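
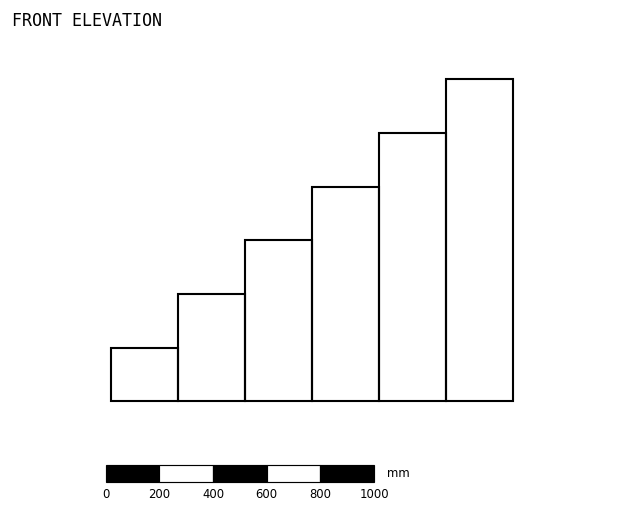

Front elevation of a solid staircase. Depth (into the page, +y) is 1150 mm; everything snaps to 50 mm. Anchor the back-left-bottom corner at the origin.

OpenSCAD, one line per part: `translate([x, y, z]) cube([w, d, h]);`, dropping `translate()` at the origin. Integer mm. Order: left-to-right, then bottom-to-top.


cube([250, 1150, 200]);
translate([250, 0, 0]) cube([250, 1150, 400]);
translate([500, 0, 0]) cube([250, 1150, 600]);
translate([750, 0, 0]) cube([250, 1150, 800]);
translate([1000, 0, 0]) cube([250, 1150, 1000]);
translate([1250, 0, 0]) cube([250, 1150, 1200]);


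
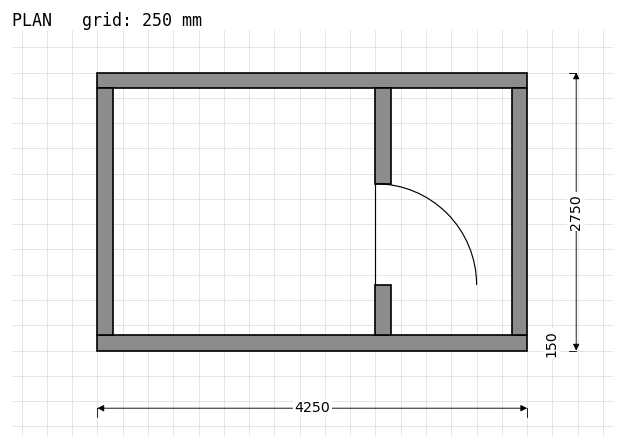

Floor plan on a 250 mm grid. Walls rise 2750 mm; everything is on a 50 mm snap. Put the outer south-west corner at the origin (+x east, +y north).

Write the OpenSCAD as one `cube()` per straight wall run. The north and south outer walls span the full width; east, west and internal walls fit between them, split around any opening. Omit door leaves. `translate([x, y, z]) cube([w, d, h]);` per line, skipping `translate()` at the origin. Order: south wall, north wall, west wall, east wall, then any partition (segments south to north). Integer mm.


cube([4250, 150, 2750]);
translate([0, 2600, 0]) cube([4250, 150, 2750]);
translate([0, 150, 0]) cube([150, 2450, 2750]);
translate([4100, 150, 0]) cube([150, 2450, 2750]);
translate([2750, 150, 0]) cube([150, 500, 2750]);
translate([2750, 1650, 0]) cube([150, 950, 2750]);


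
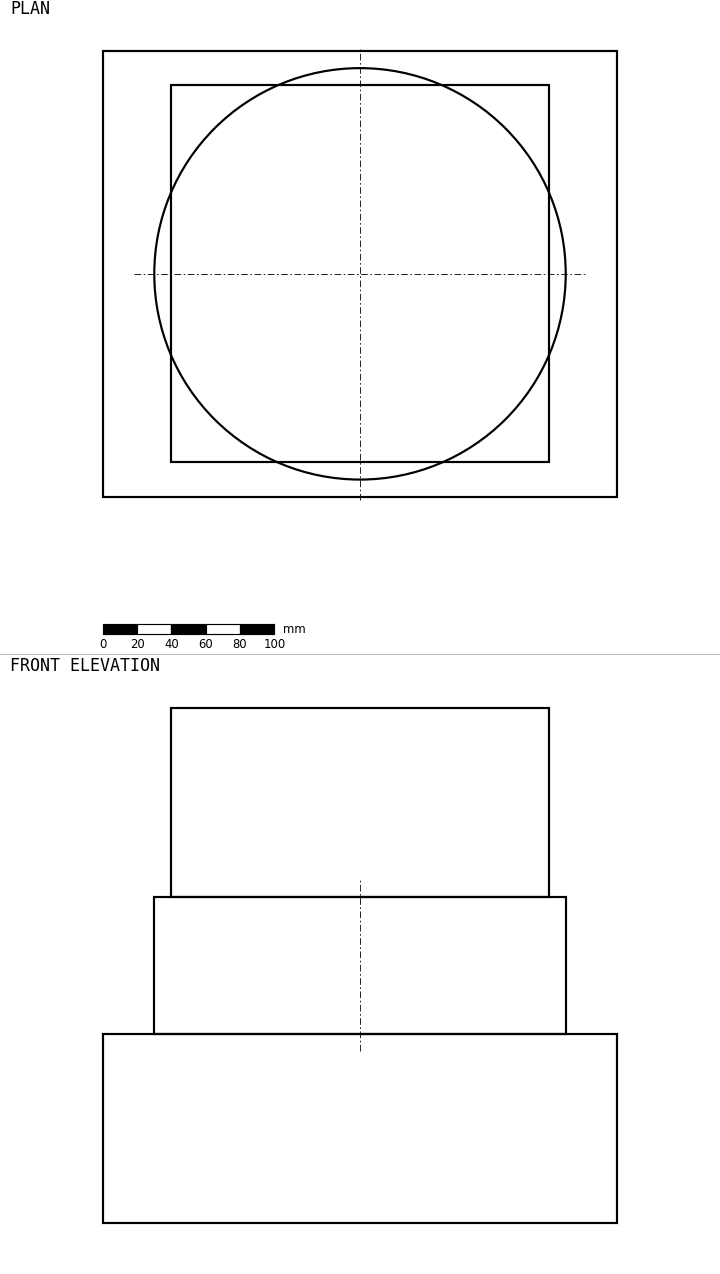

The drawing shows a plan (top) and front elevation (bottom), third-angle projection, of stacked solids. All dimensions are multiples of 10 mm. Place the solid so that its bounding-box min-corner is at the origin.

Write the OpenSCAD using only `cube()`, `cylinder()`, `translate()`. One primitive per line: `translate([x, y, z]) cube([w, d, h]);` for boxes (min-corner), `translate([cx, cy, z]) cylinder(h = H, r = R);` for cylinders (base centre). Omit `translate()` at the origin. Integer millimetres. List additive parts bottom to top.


cube([300, 260, 110]);
translate([150, 130, 110]) cylinder(h = 80, r = 120);
translate([40, 20, 190]) cube([220, 220, 110]);


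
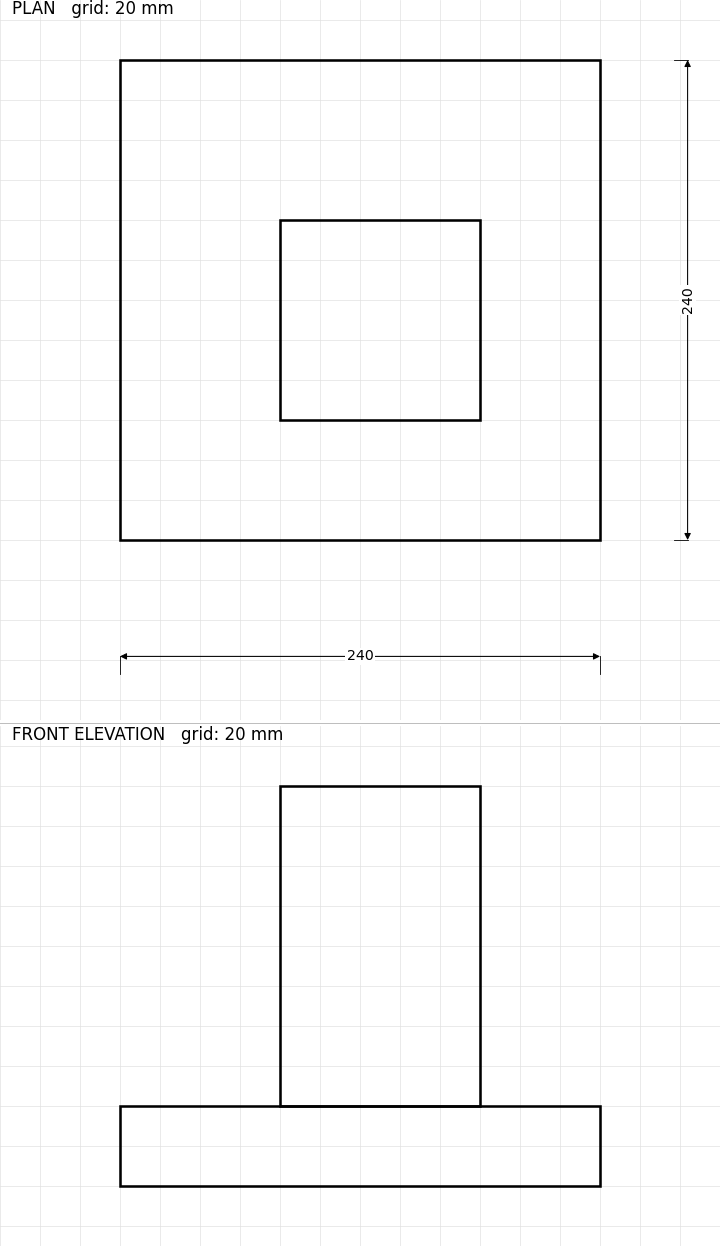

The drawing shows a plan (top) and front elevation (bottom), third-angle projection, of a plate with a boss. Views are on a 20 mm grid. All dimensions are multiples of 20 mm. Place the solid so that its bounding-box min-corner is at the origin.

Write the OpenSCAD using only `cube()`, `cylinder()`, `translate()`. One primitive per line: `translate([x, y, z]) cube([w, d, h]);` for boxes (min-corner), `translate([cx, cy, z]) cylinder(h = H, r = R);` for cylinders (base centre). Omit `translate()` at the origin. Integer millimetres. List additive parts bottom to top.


cube([240, 240, 40]);
translate([80, 60, 40]) cube([100, 100, 160]);


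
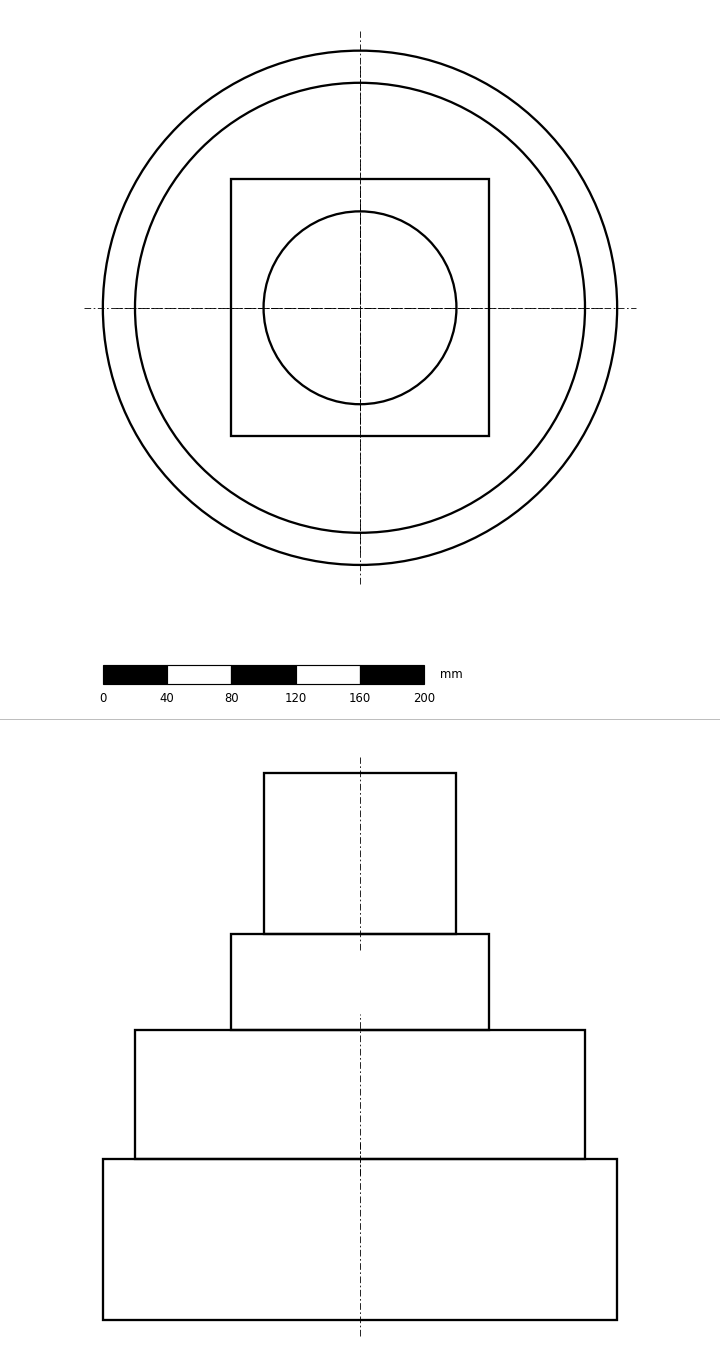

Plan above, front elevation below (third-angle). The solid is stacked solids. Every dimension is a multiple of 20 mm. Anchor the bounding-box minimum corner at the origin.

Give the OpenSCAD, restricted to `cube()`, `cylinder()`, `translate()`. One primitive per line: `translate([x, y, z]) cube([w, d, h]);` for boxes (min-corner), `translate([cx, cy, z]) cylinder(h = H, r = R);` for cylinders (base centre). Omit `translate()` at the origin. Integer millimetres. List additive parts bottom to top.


translate([160, 160, 0]) cylinder(h = 100, r = 160);
translate([160, 160, 100]) cylinder(h = 80, r = 140);
translate([80, 80, 180]) cube([160, 160, 60]);
translate([160, 160, 240]) cylinder(h = 100, r = 60);


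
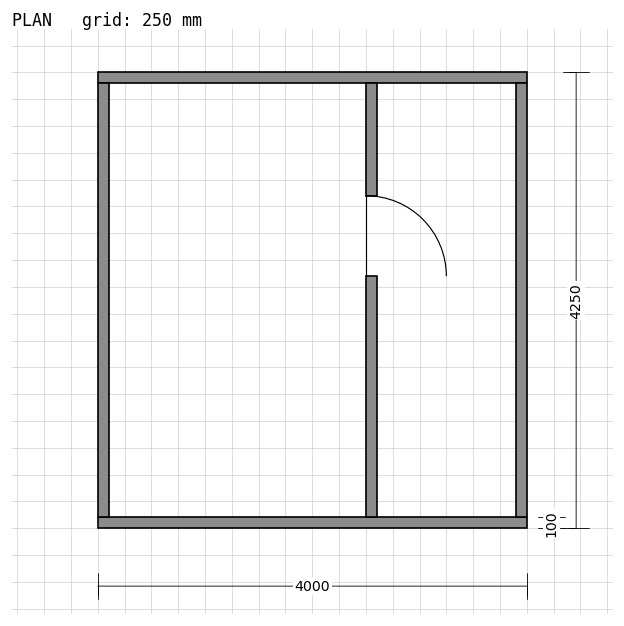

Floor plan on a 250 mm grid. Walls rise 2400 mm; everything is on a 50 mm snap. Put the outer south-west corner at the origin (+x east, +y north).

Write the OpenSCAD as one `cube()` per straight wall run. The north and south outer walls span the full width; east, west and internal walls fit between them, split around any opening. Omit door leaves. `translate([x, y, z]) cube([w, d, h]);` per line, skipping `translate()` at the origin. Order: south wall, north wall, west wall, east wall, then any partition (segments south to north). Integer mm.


cube([4000, 100, 2400]);
translate([0, 4150, 0]) cube([4000, 100, 2400]);
translate([0, 100, 0]) cube([100, 4050, 2400]);
translate([3900, 100, 0]) cube([100, 4050, 2400]);
translate([2500, 100, 0]) cube([100, 2250, 2400]);
translate([2500, 3100, 0]) cube([100, 1050, 2400]);


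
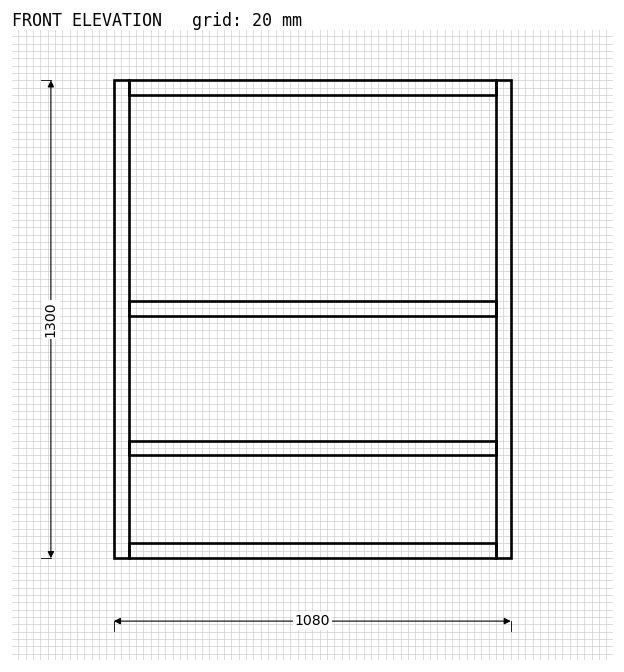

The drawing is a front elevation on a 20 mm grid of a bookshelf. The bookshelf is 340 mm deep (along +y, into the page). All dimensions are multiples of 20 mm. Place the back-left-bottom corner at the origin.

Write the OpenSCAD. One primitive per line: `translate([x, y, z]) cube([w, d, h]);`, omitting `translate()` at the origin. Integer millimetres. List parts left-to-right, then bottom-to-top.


cube([40, 340, 1300]);
translate([40, 0, 0]) cube([1000, 340, 40]);
translate([40, 0, 280]) cube([1000, 340, 40]);
translate([40, 0, 660]) cube([1000, 340, 40]);
translate([40, 0, 1260]) cube([1000, 340, 40]);
translate([1040, 0, 0]) cube([40, 340, 1300]);


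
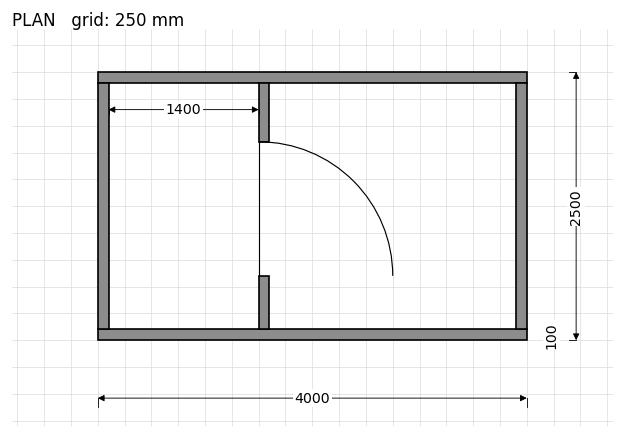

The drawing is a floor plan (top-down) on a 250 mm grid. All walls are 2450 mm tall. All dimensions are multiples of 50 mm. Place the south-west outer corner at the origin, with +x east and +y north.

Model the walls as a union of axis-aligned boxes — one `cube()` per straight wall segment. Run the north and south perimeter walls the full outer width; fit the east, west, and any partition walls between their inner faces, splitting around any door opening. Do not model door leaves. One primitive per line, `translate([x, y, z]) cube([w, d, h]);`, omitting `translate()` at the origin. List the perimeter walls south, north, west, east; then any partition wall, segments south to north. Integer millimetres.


cube([4000, 100, 2450]);
translate([0, 2400, 0]) cube([4000, 100, 2450]);
translate([0, 100, 0]) cube([100, 2300, 2450]);
translate([3900, 100, 0]) cube([100, 2300, 2450]);
translate([1500, 100, 0]) cube([100, 500, 2450]);
translate([1500, 1850, 0]) cube([100, 550, 2450]);


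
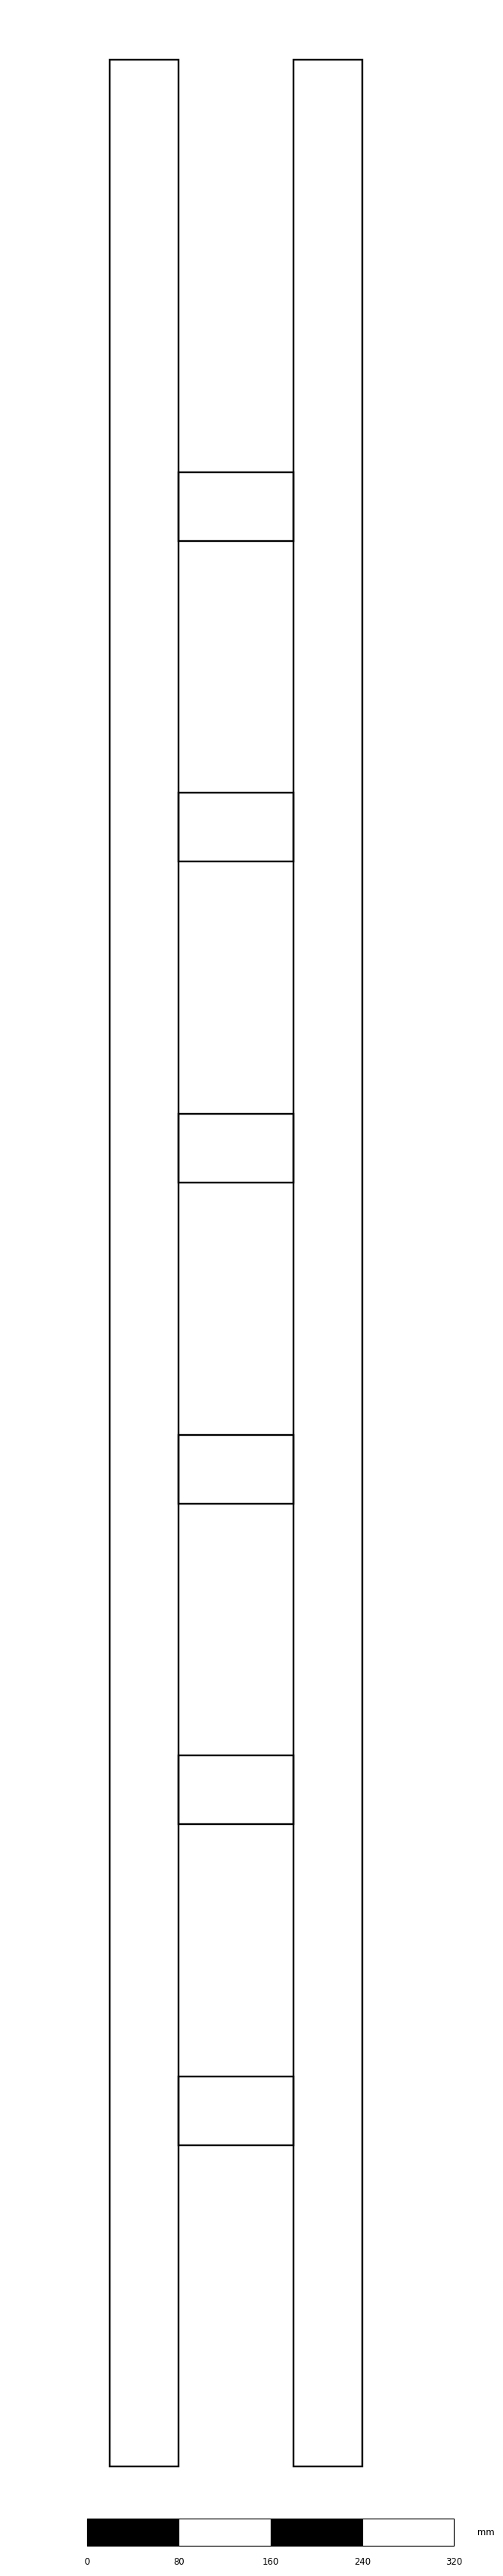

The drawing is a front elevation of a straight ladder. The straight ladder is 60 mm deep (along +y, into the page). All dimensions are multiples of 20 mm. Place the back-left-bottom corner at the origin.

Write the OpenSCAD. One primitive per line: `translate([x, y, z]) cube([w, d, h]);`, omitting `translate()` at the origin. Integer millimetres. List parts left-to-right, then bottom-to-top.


cube([60, 60, 2100]);
translate([60, 0, 280]) cube([100, 60, 60]);
translate([60, 0, 560]) cube([100, 60, 60]);
translate([60, 0, 840]) cube([100, 60, 60]);
translate([60, 0, 1120]) cube([100, 60, 60]);
translate([60, 0, 1400]) cube([100, 60, 60]);
translate([60, 0, 1680]) cube([100, 60, 60]);
translate([160, 0, 0]) cube([60, 60, 2100]);


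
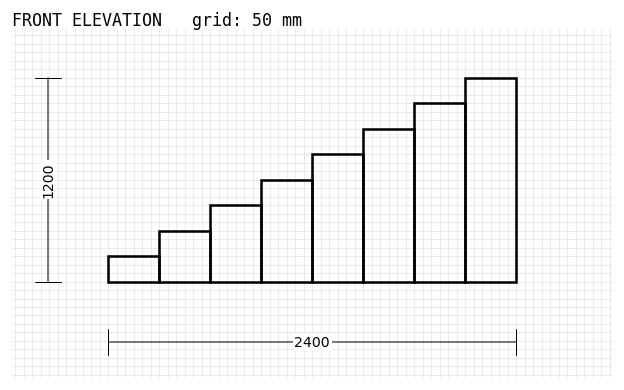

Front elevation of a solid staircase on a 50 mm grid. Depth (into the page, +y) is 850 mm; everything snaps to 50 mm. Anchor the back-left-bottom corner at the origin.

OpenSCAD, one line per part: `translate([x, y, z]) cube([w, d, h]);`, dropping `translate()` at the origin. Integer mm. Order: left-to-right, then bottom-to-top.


cube([300, 850, 150]);
translate([300, 0, 0]) cube([300, 850, 300]);
translate([600, 0, 0]) cube([300, 850, 450]);
translate([900, 0, 0]) cube([300, 850, 600]);
translate([1200, 0, 0]) cube([300, 850, 750]);
translate([1500, 0, 0]) cube([300, 850, 900]);
translate([1800, 0, 0]) cube([300, 850, 1050]);
translate([2100, 0, 0]) cube([300, 850, 1200]);


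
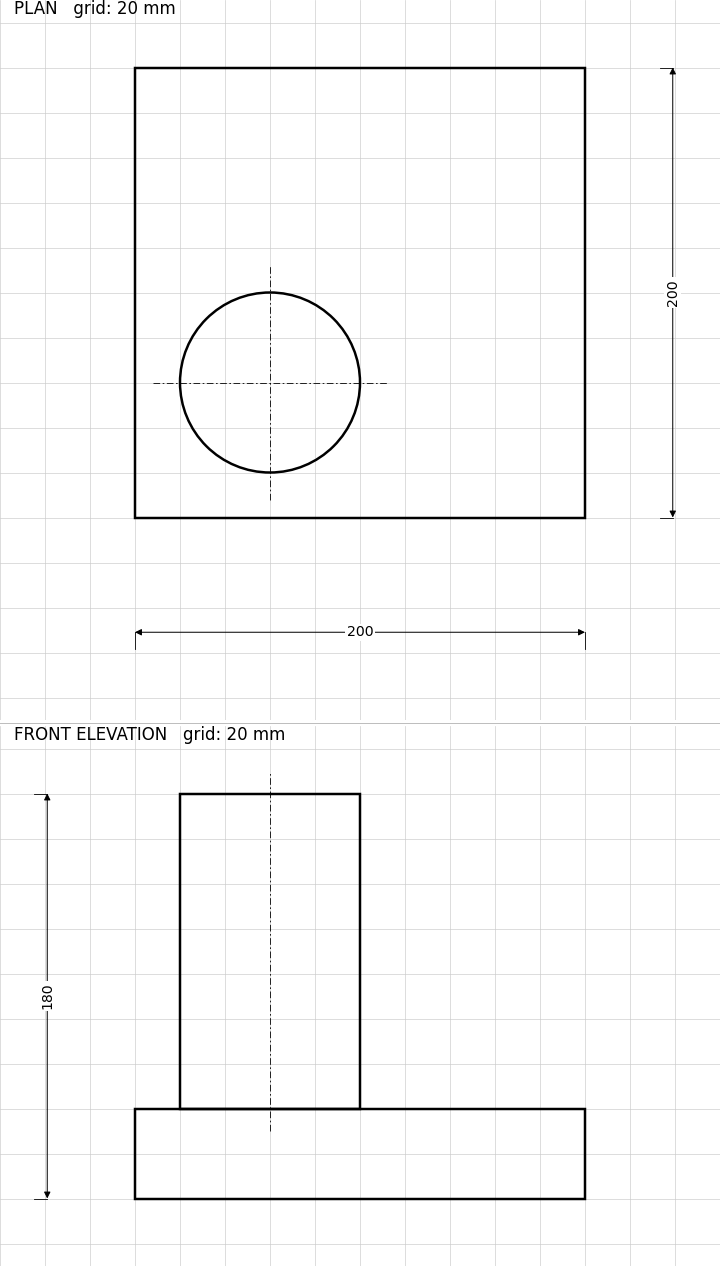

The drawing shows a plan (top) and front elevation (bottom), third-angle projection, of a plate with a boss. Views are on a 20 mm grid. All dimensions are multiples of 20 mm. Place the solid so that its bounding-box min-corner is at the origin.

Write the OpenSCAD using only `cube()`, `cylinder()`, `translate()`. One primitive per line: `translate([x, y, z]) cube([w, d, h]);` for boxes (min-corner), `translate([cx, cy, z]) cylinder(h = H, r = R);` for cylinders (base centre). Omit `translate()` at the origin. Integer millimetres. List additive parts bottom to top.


cube([200, 200, 40]);
translate([60, 60, 40]) cylinder(h = 140, r = 40);


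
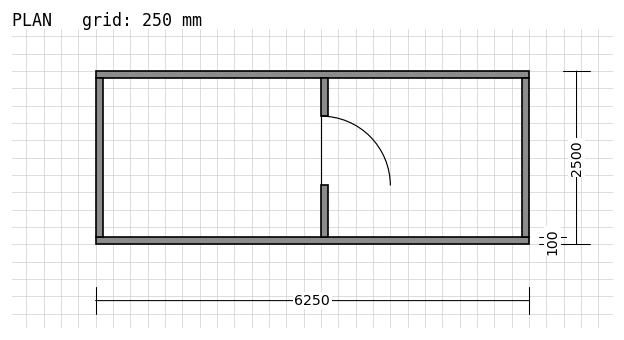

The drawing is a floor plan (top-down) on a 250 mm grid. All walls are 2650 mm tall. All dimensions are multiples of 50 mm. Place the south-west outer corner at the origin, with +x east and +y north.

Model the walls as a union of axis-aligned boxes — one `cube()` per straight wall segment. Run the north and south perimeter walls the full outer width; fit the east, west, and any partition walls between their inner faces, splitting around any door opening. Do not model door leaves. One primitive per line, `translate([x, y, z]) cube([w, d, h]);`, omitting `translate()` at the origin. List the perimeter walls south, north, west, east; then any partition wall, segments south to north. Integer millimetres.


cube([6250, 100, 2650]);
translate([0, 2400, 0]) cube([6250, 100, 2650]);
translate([0, 100, 0]) cube([100, 2300, 2650]);
translate([6150, 100, 0]) cube([100, 2300, 2650]);
translate([3250, 100, 0]) cube([100, 750, 2650]);
translate([3250, 1850, 0]) cube([100, 550, 2650]);


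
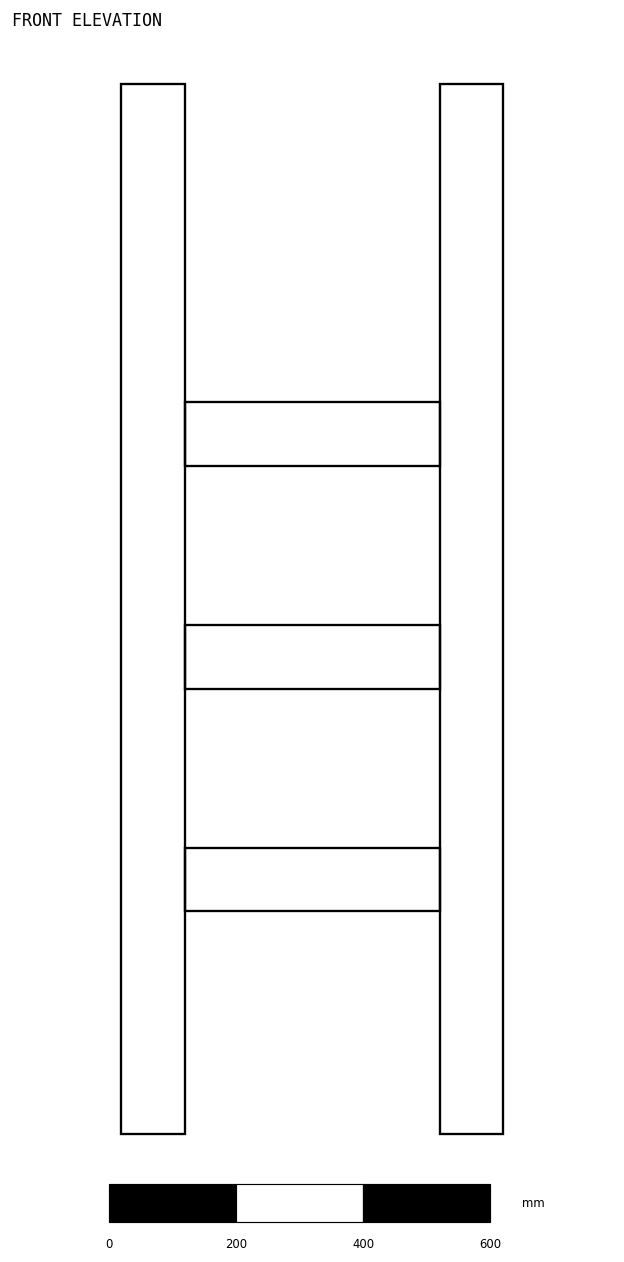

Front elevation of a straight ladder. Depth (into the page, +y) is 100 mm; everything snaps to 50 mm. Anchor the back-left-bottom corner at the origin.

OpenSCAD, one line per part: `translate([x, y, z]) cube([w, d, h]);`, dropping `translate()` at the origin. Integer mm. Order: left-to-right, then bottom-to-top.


cube([100, 100, 1650]);
translate([100, 0, 350]) cube([400, 100, 100]);
translate([100, 0, 700]) cube([400, 100, 100]);
translate([100, 0, 1050]) cube([400, 100, 100]);
translate([500, 0, 0]) cube([100, 100, 1650]);


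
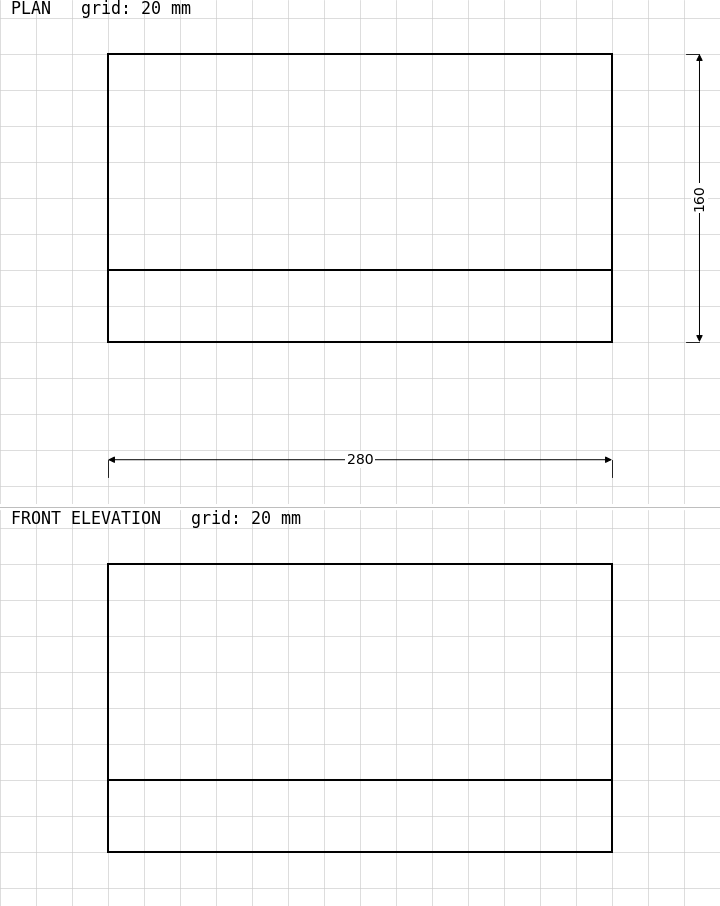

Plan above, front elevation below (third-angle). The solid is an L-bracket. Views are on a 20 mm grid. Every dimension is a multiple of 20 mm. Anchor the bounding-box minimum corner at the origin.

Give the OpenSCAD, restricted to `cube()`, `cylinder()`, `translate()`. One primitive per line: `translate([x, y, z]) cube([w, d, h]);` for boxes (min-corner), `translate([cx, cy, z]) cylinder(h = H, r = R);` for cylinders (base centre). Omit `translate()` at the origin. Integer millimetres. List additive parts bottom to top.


cube([280, 160, 40]);
translate([0, 0, 40]) cube([280, 40, 120]);


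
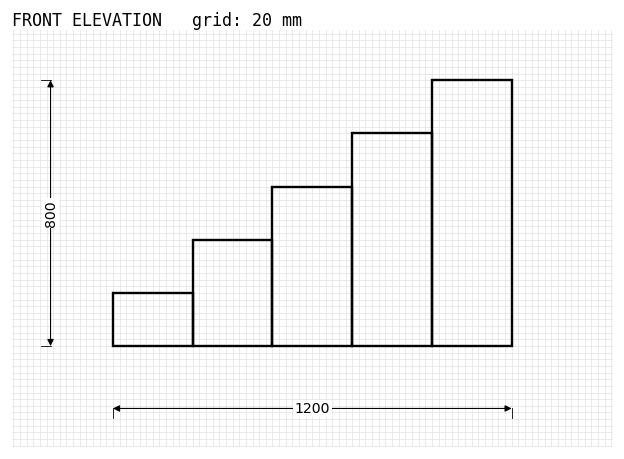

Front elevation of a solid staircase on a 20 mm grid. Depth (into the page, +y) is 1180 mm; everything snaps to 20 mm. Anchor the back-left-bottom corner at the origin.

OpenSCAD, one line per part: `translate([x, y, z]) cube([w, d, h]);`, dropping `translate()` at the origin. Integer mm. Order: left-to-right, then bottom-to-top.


cube([240, 1180, 160]);
translate([240, 0, 0]) cube([240, 1180, 320]);
translate([480, 0, 0]) cube([240, 1180, 480]);
translate([720, 0, 0]) cube([240, 1180, 640]);
translate([960, 0, 0]) cube([240, 1180, 800]);


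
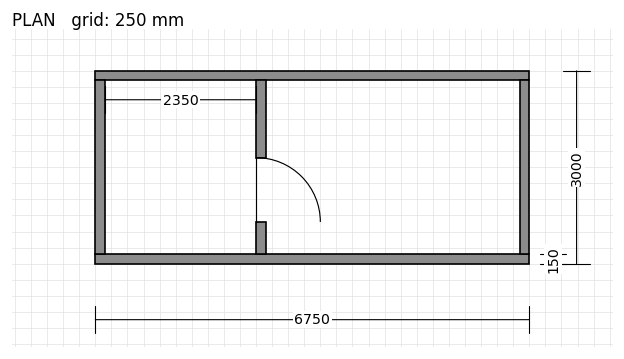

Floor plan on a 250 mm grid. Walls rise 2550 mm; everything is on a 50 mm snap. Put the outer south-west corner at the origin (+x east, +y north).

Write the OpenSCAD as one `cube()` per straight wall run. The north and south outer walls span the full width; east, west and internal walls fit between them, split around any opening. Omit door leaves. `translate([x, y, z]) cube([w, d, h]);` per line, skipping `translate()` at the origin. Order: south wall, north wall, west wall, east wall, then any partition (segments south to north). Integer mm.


cube([6750, 150, 2550]);
translate([0, 2850, 0]) cube([6750, 150, 2550]);
translate([0, 150, 0]) cube([150, 2700, 2550]);
translate([6600, 150, 0]) cube([150, 2700, 2550]);
translate([2500, 150, 0]) cube([150, 500, 2550]);
translate([2500, 1650, 0]) cube([150, 1200, 2550]);


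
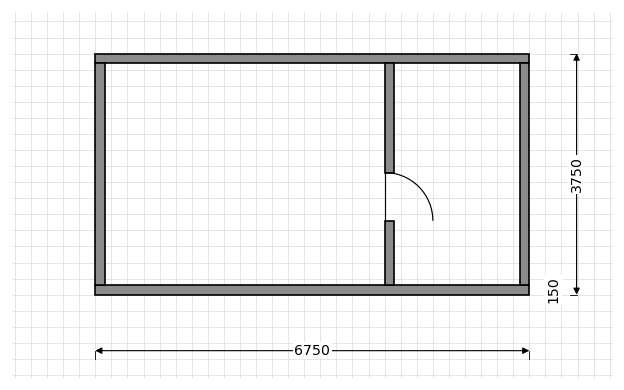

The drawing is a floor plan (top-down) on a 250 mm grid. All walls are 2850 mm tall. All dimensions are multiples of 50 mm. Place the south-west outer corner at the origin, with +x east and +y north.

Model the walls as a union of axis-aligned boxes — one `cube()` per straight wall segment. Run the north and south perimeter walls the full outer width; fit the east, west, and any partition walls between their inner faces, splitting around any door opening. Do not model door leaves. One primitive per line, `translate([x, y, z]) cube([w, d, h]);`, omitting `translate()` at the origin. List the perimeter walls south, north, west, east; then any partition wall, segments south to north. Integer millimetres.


cube([6750, 150, 2850]);
translate([0, 3600, 0]) cube([6750, 150, 2850]);
translate([0, 150, 0]) cube([150, 3450, 2850]);
translate([6600, 150, 0]) cube([150, 3450, 2850]);
translate([4500, 150, 0]) cube([150, 1000, 2850]);
translate([4500, 1900, 0]) cube([150, 1700, 2850]);


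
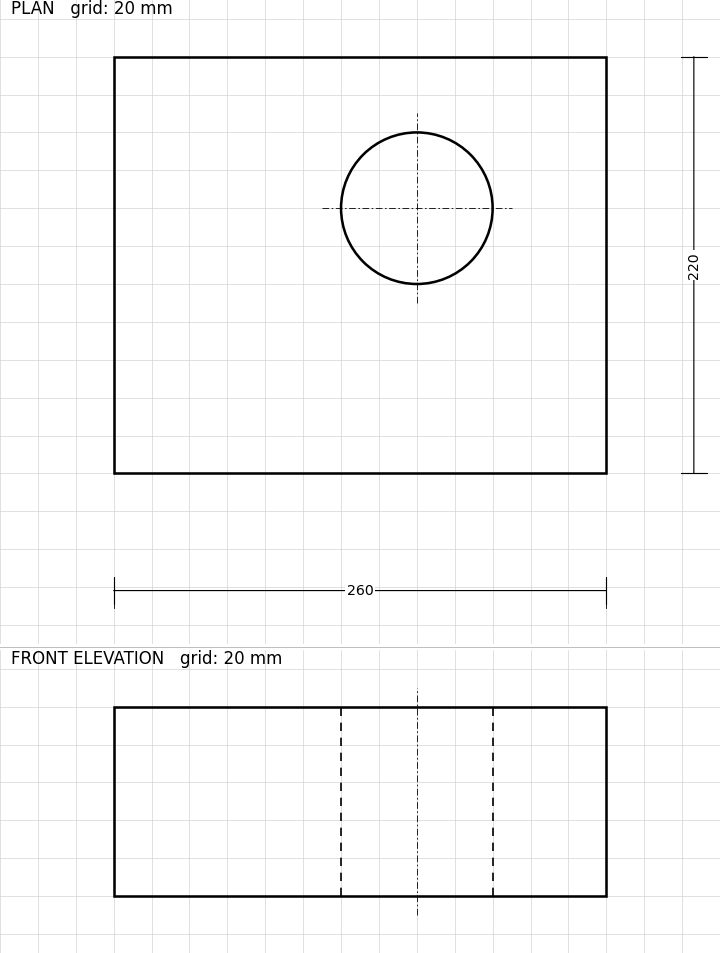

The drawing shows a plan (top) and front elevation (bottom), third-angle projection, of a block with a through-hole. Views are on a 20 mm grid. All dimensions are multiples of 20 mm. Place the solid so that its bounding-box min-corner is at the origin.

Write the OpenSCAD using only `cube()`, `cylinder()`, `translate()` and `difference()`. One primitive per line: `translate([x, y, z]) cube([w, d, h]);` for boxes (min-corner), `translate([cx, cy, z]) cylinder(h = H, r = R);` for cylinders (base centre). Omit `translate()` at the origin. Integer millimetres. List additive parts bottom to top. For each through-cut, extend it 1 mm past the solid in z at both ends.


difference() {
  cube([260, 220, 100]);
  translate([160, 140, -1]) cylinder(h = 102, r = 40);
}


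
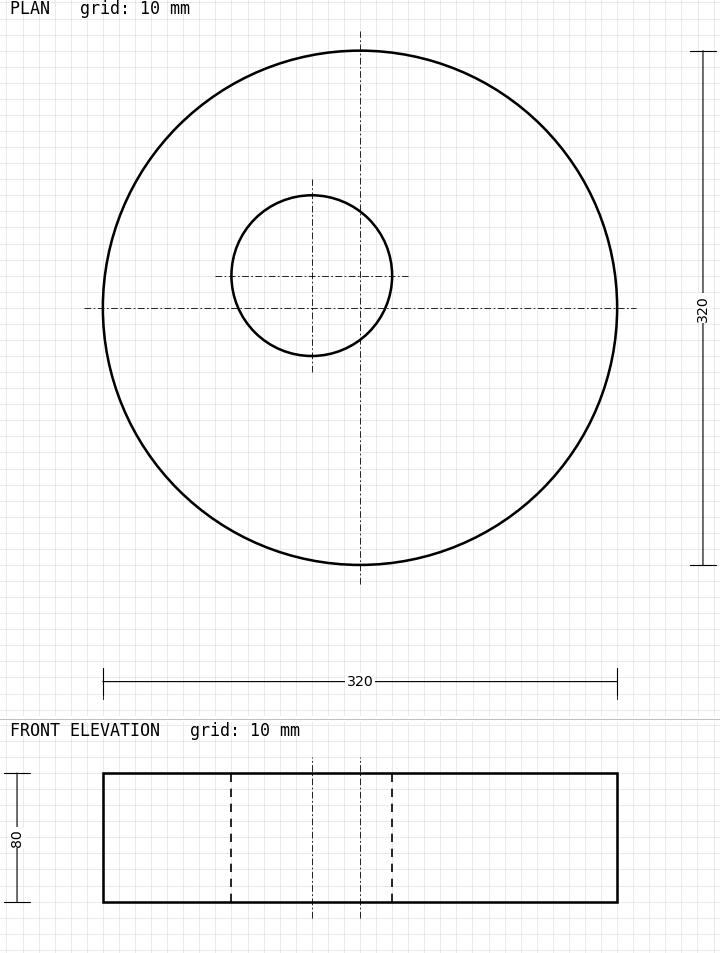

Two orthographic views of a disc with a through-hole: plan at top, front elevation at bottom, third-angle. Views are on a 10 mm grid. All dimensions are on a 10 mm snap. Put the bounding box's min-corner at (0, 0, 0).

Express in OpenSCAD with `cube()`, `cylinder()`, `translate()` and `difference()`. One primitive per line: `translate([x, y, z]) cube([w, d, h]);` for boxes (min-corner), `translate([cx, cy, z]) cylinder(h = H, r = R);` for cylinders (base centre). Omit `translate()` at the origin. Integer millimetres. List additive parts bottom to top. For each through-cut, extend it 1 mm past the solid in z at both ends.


difference() {
  translate([160, 160, 0]) cylinder(h = 80, r = 160);
  translate([130, 180, -1]) cylinder(h = 82, r = 50);
}


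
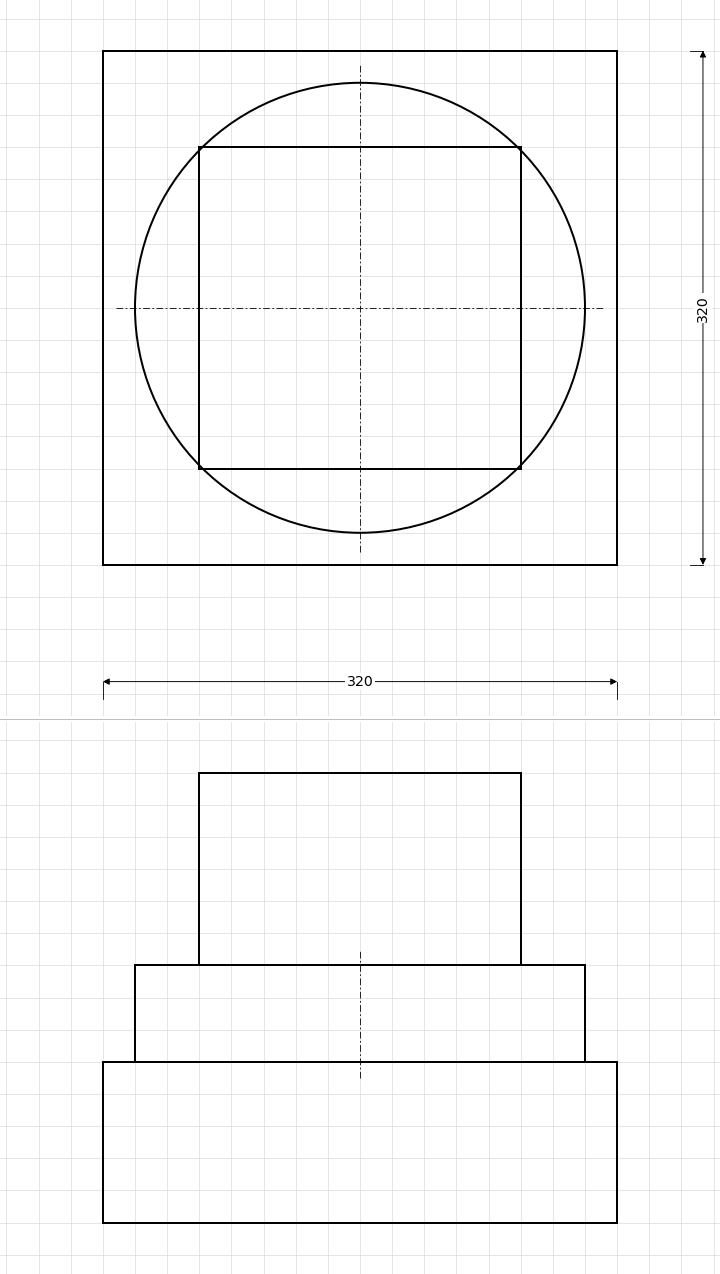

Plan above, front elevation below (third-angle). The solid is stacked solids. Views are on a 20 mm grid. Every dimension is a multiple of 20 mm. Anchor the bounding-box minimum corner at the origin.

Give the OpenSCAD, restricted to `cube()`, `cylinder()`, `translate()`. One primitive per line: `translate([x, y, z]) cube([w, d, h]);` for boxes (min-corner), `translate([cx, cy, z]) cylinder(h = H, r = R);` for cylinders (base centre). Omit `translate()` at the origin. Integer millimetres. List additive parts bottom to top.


cube([320, 320, 100]);
translate([160, 160, 100]) cylinder(h = 60, r = 140);
translate([60, 60, 160]) cube([200, 200, 120]);


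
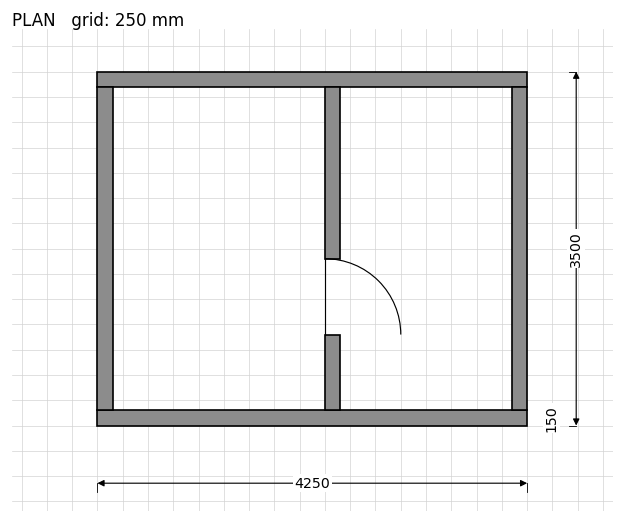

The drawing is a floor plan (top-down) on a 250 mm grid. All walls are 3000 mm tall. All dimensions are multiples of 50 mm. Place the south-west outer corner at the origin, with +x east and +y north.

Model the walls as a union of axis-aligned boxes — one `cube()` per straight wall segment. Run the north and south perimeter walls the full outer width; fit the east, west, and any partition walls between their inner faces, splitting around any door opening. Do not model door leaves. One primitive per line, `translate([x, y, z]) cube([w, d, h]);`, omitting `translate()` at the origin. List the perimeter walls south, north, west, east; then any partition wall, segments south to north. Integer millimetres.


cube([4250, 150, 3000]);
translate([0, 3350, 0]) cube([4250, 150, 3000]);
translate([0, 150, 0]) cube([150, 3200, 3000]);
translate([4100, 150, 0]) cube([150, 3200, 3000]);
translate([2250, 150, 0]) cube([150, 750, 3000]);
translate([2250, 1650, 0]) cube([150, 1700, 3000]);


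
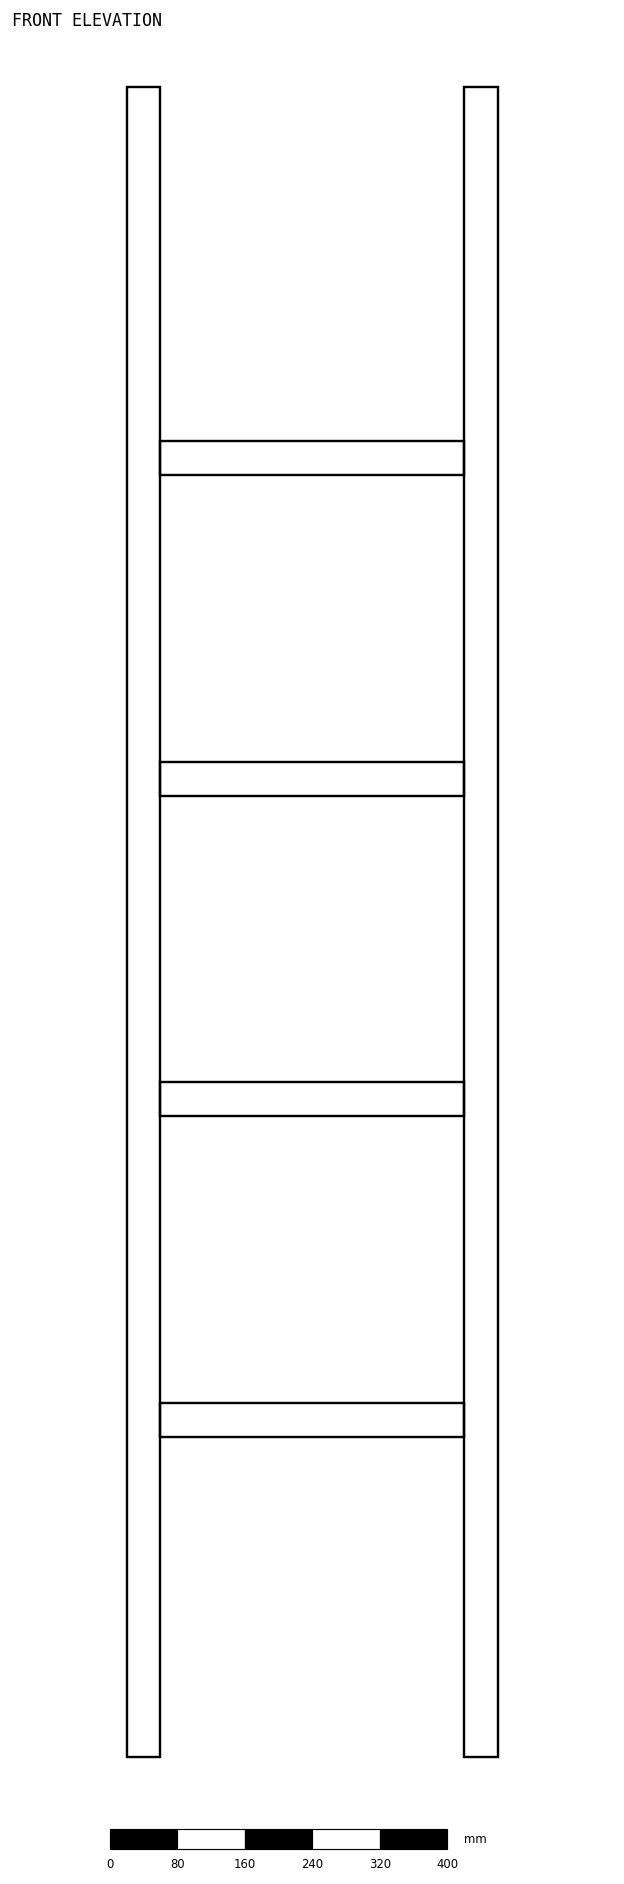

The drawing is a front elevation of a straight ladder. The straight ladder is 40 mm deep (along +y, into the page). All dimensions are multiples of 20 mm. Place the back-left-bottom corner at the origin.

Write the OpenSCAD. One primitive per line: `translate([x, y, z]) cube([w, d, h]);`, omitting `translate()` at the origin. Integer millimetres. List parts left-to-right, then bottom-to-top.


cube([40, 40, 1980]);
translate([40, 0, 380]) cube([360, 40, 40]);
translate([40, 0, 760]) cube([360, 40, 40]);
translate([40, 0, 1140]) cube([360, 40, 40]);
translate([40, 0, 1520]) cube([360, 40, 40]);
translate([400, 0, 0]) cube([40, 40, 1980]);


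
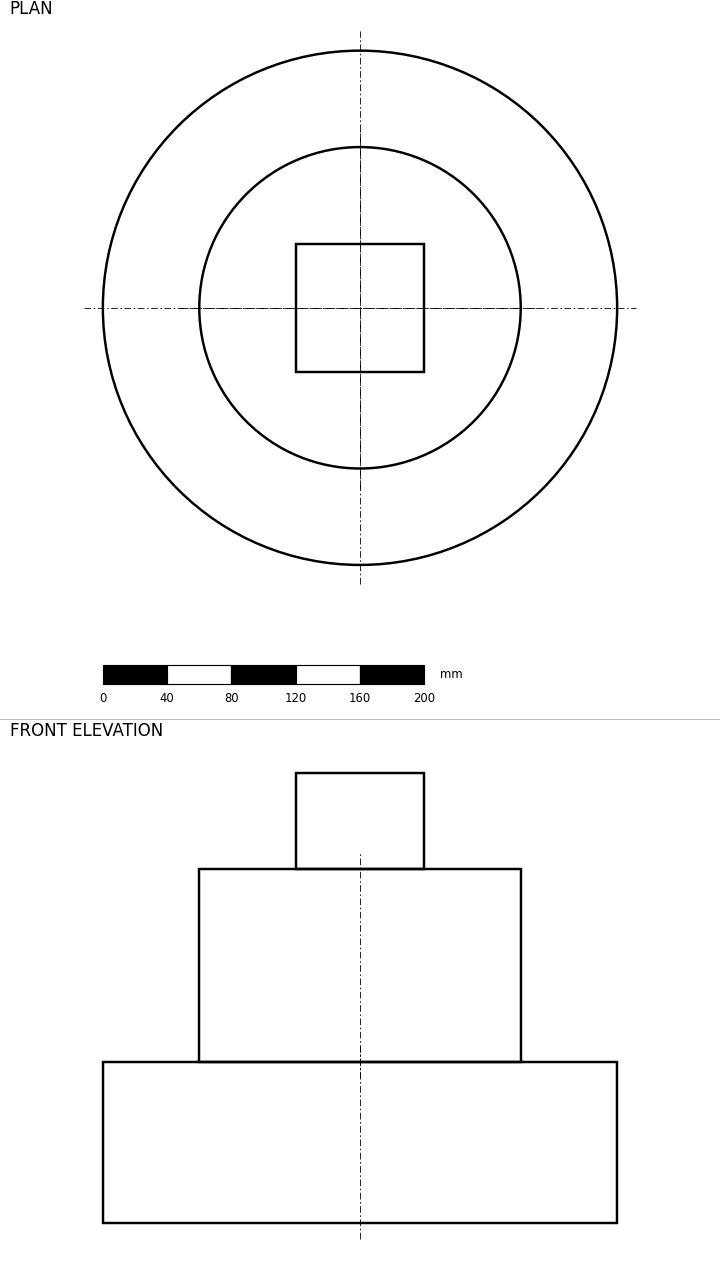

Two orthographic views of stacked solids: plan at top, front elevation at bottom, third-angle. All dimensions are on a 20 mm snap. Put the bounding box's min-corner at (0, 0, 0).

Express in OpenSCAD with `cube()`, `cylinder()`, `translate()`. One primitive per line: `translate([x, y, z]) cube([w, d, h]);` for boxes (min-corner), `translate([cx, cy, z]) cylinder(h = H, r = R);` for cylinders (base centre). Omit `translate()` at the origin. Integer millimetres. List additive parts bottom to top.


translate([160, 160, 0]) cylinder(h = 100, r = 160);
translate([160, 160, 100]) cylinder(h = 120, r = 100);
translate([120, 120, 220]) cube([80, 80, 60]);


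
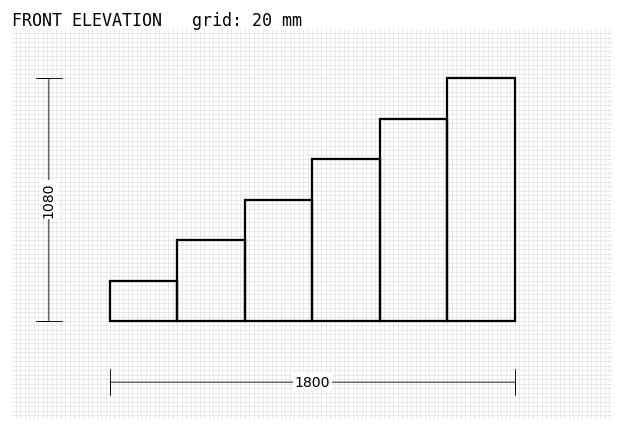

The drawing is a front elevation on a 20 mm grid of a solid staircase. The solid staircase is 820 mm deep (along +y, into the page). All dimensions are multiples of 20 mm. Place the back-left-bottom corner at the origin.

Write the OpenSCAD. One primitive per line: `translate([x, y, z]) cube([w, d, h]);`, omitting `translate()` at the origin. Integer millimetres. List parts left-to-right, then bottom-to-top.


cube([300, 820, 180]);
translate([300, 0, 0]) cube([300, 820, 360]);
translate([600, 0, 0]) cube([300, 820, 540]);
translate([900, 0, 0]) cube([300, 820, 720]);
translate([1200, 0, 0]) cube([300, 820, 900]);
translate([1500, 0, 0]) cube([300, 820, 1080]);


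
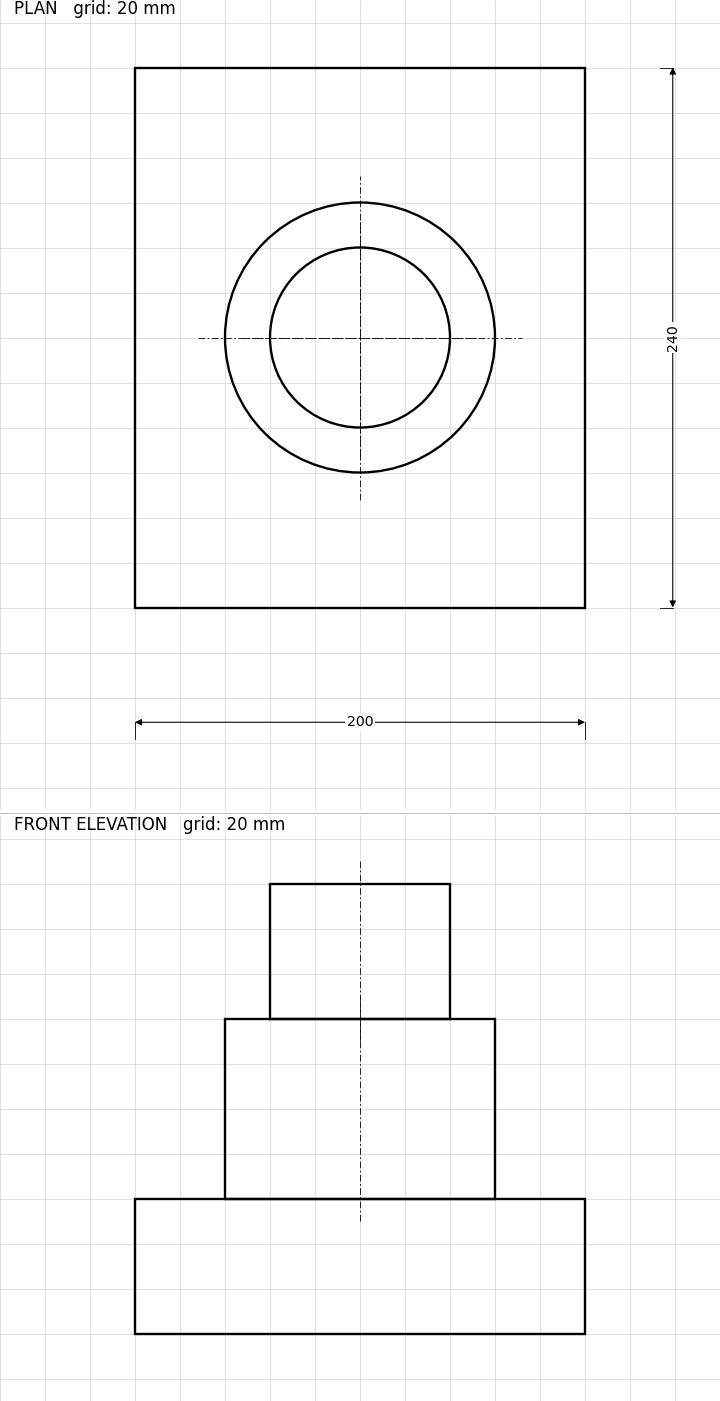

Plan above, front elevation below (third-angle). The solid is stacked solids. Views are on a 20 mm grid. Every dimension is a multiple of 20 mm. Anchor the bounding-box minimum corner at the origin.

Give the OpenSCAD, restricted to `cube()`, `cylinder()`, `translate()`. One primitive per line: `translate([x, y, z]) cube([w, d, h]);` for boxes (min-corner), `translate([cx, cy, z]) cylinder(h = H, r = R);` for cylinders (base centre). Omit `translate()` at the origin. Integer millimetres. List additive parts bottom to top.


cube([200, 240, 60]);
translate([100, 120, 60]) cylinder(h = 80, r = 60);
translate([100, 120, 140]) cylinder(h = 60, r = 40);


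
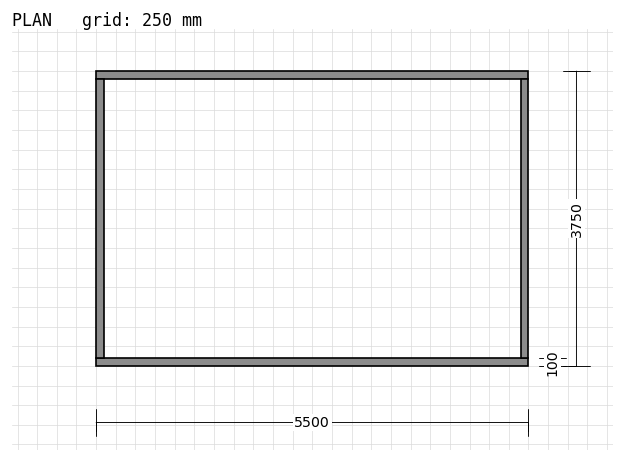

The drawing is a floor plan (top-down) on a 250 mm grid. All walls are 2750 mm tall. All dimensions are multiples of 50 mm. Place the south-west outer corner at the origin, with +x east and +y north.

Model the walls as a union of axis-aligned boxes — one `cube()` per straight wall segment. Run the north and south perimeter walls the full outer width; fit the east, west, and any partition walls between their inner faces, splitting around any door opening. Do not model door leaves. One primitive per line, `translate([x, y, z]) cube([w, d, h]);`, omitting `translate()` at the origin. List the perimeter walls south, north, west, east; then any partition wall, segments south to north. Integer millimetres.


cube([5500, 100, 2750]);
translate([0, 3650, 0]) cube([5500, 100, 2750]);
translate([0, 100, 0]) cube([100, 3550, 2750]);
translate([5400, 100, 0]) cube([100, 3550, 2750]);


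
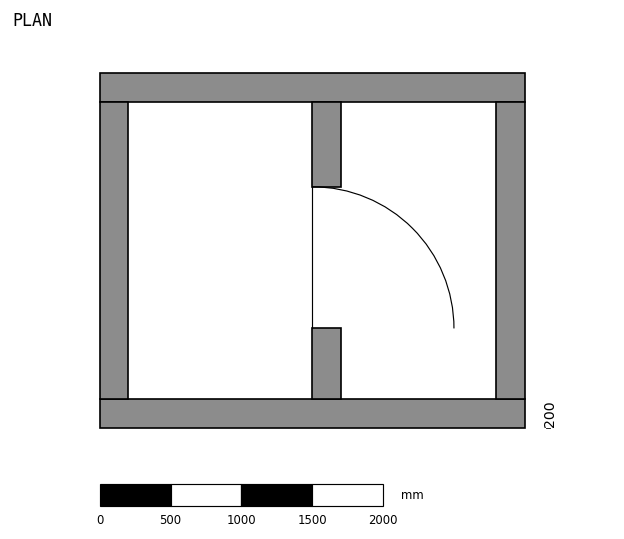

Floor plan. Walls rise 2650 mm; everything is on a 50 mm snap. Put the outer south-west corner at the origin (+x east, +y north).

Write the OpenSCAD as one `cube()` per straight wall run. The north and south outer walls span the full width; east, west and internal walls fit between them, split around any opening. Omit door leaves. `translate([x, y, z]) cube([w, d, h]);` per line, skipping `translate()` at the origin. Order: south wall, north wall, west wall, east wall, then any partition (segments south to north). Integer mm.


cube([3000, 200, 2650]);
translate([0, 2300, 0]) cube([3000, 200, 2650]);
translate([0, 200, 0]) cube([200, 2100, 2650]);
translate([2800, 200, 0]) cube([200, 2100, 2650]);
translate([1500, 200, 0]) cube([200, 500, 2650]);
translate([1500, 1700, 0]) cube([200, 600, 2650]);


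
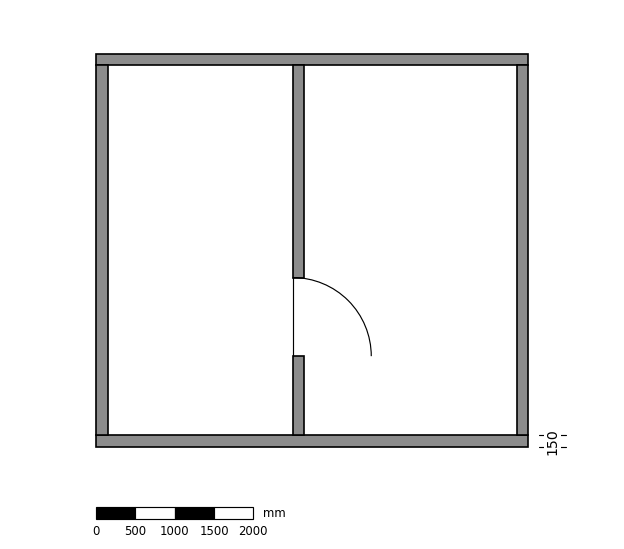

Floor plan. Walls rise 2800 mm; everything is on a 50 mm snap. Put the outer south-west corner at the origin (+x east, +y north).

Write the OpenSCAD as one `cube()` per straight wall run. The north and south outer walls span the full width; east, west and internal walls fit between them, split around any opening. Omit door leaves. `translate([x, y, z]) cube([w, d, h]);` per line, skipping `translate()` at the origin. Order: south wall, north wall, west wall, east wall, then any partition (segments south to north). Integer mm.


cube([5500, 150, 2800]);
translate([0, 4850, 0]) cube([5500, 150, 2800]);
translate([0, 150, 0]) cube([150, 4700, 2800]);
translate([5350, 150, 0]) cube([150, 4700, 2800]);
translate([2500, 150, 0]) cube([150, 1000, 2800]);
translate([2500, 2150, 0]) cube([150, 2700, 2800]);


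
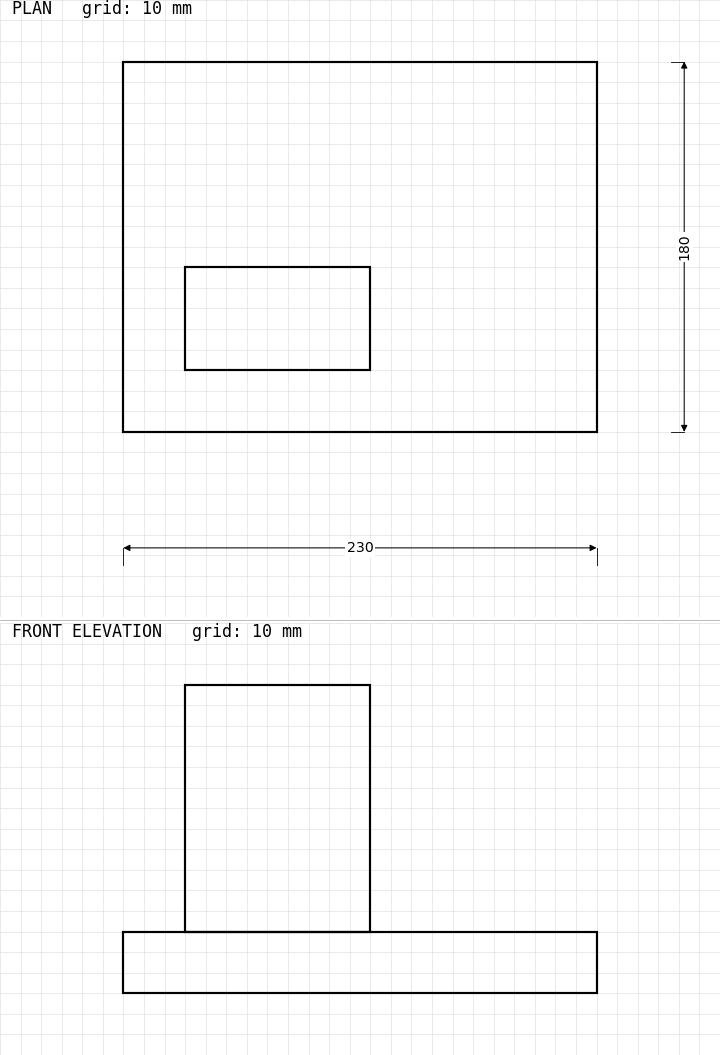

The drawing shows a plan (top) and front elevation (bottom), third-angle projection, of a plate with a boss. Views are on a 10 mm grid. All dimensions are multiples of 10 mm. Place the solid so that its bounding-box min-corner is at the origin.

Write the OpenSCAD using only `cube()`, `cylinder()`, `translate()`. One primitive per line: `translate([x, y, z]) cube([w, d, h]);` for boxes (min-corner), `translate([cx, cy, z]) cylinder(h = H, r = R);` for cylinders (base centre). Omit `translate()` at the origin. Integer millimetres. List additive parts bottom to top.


cube([230, 180, 30]);
translate([30, 30, 30]) cube([90, 50, 120]);


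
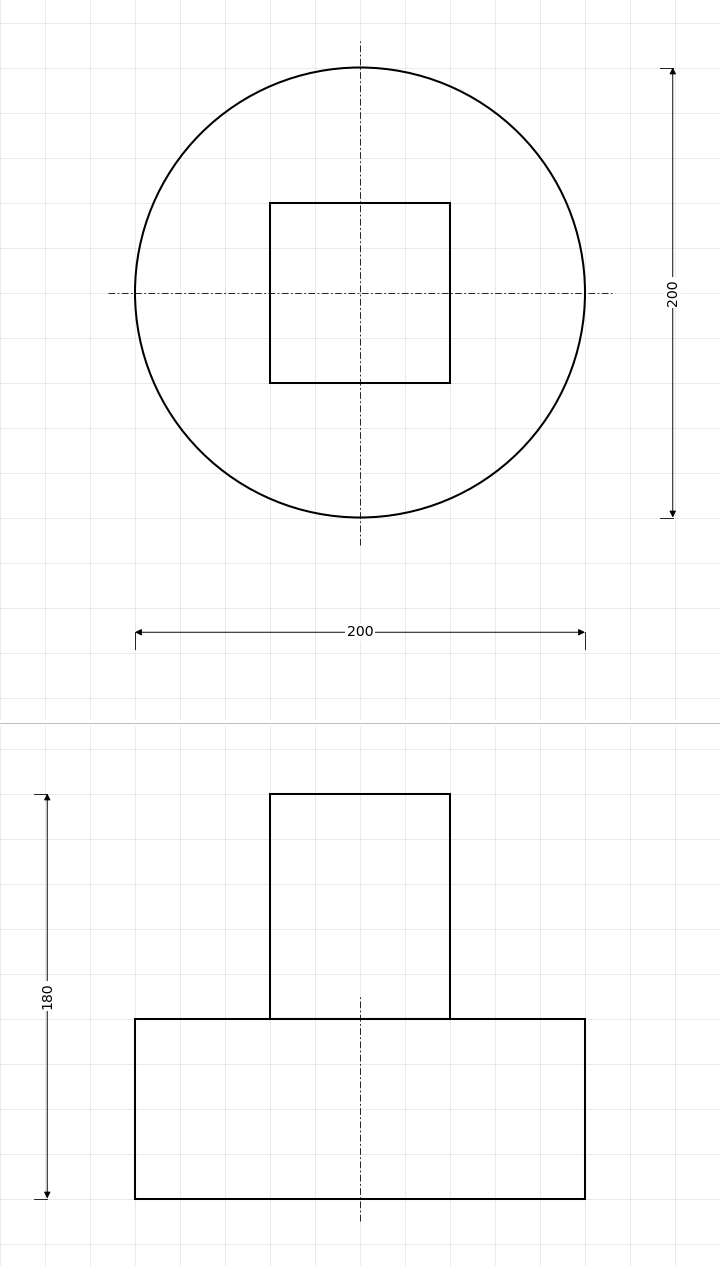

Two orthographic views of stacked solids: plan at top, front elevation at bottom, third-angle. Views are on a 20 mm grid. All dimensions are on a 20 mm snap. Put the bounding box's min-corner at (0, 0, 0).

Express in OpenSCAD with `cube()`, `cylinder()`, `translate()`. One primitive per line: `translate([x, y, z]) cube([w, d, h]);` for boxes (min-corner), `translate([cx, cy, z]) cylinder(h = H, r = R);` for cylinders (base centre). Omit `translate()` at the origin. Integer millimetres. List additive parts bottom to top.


translate([100, 100, 0]) cylinder(h = 80, r = 100);
translate([60, 60, 80]) cube([80, 80, 100]);


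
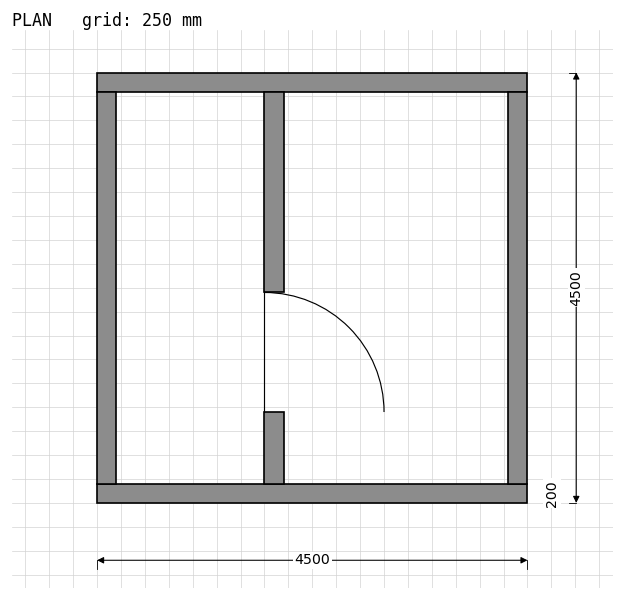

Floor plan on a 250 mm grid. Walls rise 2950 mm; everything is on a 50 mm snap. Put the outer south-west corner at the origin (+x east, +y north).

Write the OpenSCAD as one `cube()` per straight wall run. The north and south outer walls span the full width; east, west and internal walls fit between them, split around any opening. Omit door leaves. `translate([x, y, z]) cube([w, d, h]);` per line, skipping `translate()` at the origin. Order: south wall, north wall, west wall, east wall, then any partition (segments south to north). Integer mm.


cube([4500, 200, 2950]);
translate([0, 4300, 0]) cube([4500, 200, 2950]);
translate([0, 200, 0]) cube([200, 4100, 2950]);
translate([4300, 200, 0]) cube([200, 4100, 2950]);
translate([1750, 200, 0]) cube([200, 750, 2950]);
translate([1750, 2200, 0]) cube([200, 2100, 2950]);


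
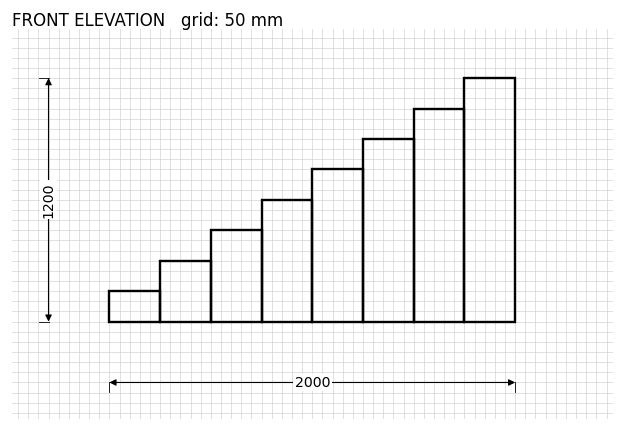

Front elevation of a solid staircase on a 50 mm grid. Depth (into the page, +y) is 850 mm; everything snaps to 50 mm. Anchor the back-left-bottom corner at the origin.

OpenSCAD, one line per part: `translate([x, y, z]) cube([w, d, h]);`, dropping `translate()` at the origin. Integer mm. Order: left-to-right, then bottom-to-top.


cube([250, 850, 150]);
translate([250, 0, 0]) cube([250, 850, 300]);
translate([500, 0, 0]) cube([250, 850, 450]);
translate([750, 0, 0]) cube([250, 850, 600]);
translate([1000, 0, 0]) cube([250, 850, 750]);
translate([1250, 0, 0]) cube([250, 850, 900]);
translate([1500, 0, 0]) cube([250, 850, 1050]);
translate([1750, 0, 0]) cube([250, 850, 1200]);


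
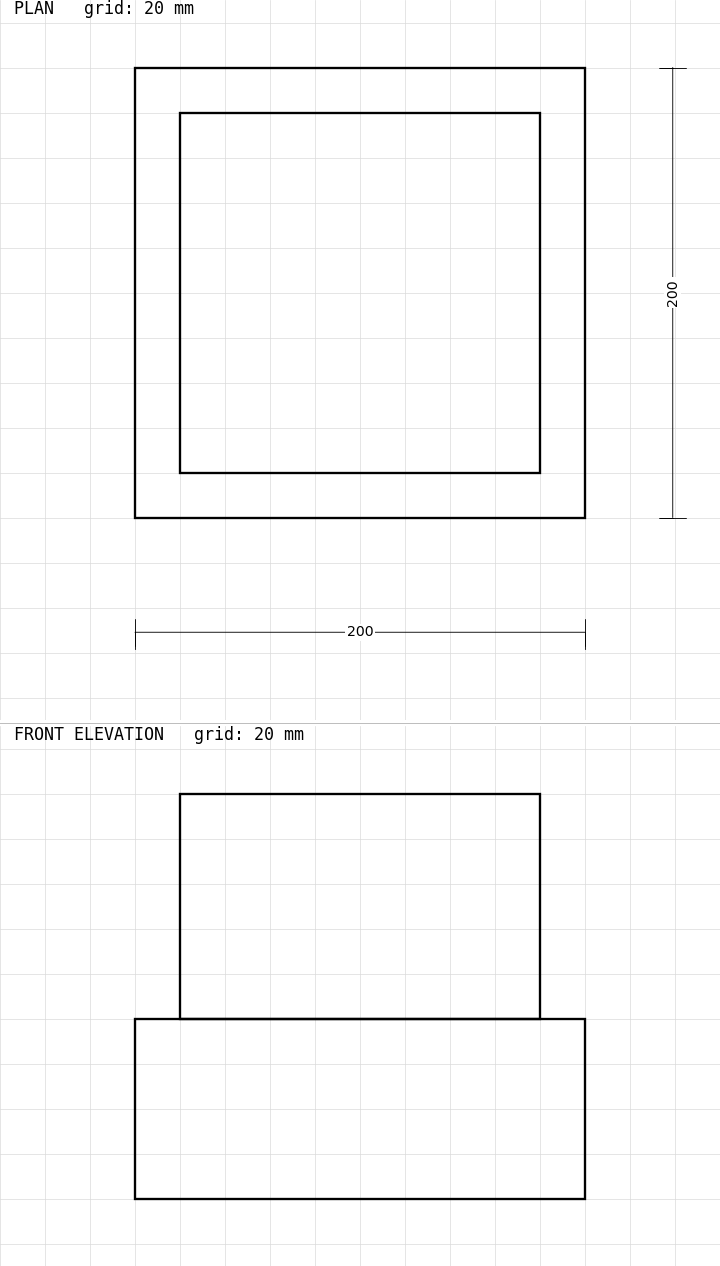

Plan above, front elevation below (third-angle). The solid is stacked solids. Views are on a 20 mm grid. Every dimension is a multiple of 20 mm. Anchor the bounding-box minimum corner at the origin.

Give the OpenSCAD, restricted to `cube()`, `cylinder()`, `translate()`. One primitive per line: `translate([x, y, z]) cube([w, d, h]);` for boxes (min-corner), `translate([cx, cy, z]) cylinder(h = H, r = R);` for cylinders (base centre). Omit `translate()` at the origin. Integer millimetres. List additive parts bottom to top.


cube([200, 200, 80]);
translate([20, 20, 80]) cube([160, 160, 100]);


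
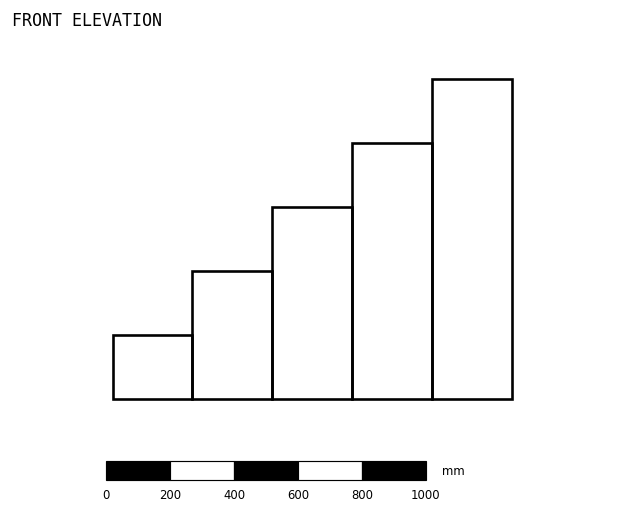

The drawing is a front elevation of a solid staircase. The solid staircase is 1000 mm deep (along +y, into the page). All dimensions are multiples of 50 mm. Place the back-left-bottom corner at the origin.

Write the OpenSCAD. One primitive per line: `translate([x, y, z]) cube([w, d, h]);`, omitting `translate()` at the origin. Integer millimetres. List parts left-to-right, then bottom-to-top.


cube([250, 1000, 200]);
translate([250, 0, 0]) cube([250, 1000, 400]);
translate([500, 0, 0]) cube([250, 1000, 600]);
translate([750, 0, 0]) cube([250, 1000, 800]);
translate([1000, 0, 0]) cube([250, 1000, 1000]);


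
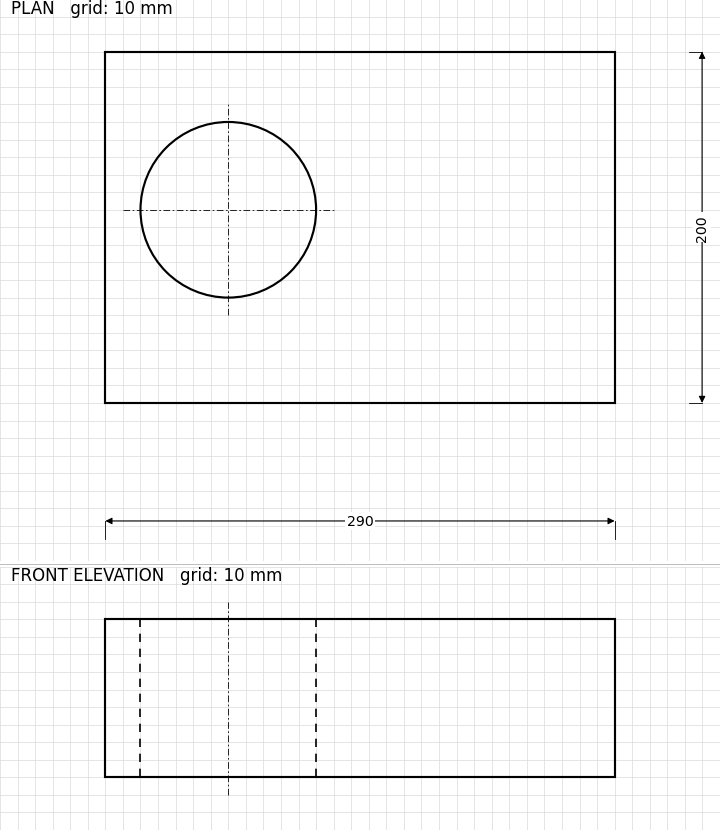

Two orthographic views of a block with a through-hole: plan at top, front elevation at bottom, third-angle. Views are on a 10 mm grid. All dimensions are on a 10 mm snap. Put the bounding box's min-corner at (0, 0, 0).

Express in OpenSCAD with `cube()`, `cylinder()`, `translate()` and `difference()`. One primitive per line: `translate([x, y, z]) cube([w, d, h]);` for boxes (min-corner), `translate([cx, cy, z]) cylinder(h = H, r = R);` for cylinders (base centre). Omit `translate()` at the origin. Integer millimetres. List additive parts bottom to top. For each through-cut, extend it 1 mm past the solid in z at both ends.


difference() {
  cube([290, 200, 90]);
  translate([70, 110, -1]) cylinder(h = 92, r = 50);
}


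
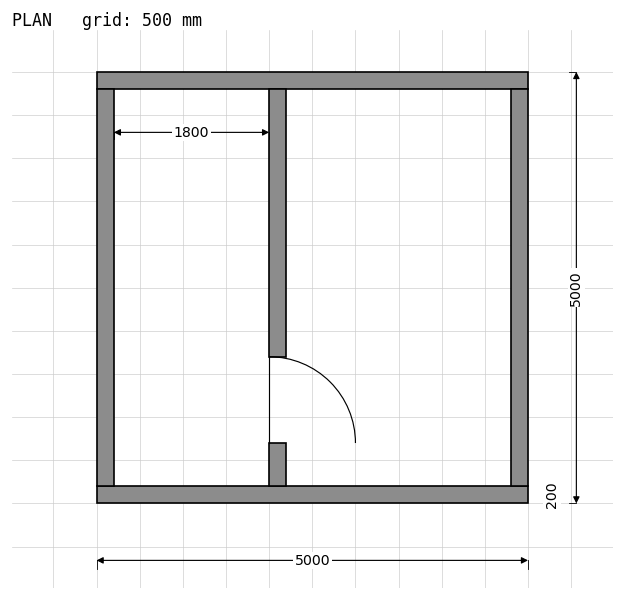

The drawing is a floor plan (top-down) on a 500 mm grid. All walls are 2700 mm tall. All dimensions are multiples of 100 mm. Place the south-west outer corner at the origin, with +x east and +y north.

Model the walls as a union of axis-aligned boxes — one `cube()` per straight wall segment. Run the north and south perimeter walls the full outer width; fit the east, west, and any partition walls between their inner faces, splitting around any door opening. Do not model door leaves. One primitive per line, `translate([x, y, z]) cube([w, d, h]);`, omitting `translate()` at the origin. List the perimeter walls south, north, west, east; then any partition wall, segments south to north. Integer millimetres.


cube([5000, 200, 2700]);
translate([0, 4800, 0]) cube([5000, 200, 2700]);
translate([0, 200, 0]) cube([200, 4600, 2700]);
translate([4800, 200, 0]) cube([200, 4600, 2700]);
translate([2000, 200, 0]) cube([200, 500, 2700]);
translate([2000, 1700, 0]) cube([200, 3100, 2700]);


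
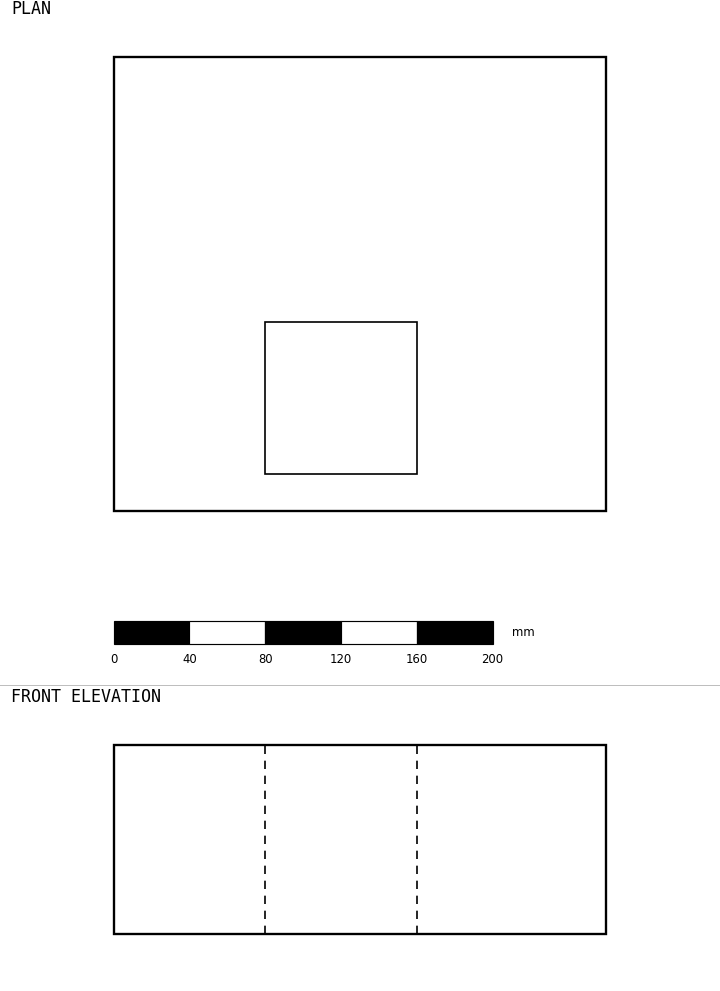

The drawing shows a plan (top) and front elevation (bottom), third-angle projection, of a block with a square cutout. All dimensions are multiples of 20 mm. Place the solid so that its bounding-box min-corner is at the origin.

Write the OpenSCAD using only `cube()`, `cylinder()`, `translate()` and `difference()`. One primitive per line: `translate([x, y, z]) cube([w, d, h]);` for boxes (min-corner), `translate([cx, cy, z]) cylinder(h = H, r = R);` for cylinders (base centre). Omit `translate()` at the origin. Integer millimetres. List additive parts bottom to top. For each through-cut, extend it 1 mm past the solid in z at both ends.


difference() {
  cube([260, 240, 100]);
  translate([80, 20, -1]) cube([80, 80, 102]);
}
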